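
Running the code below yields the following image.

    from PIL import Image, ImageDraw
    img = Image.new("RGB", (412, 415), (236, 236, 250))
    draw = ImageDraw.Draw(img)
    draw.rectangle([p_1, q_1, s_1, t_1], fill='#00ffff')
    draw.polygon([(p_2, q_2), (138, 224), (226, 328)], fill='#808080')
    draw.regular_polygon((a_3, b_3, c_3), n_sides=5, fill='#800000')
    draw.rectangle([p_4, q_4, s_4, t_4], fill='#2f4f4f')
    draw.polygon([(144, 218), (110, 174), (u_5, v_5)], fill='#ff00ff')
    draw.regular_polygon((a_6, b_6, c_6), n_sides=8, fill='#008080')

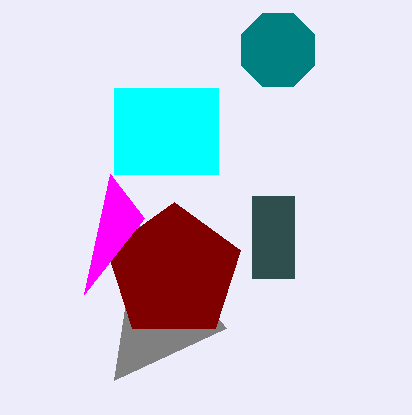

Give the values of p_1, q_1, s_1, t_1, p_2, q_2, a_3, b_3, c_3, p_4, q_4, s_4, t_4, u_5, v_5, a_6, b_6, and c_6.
p_1 = 114; q_1 = 88; s_1 = 218; t_1 = 174; p_2 = 114; q_2 = 380; a_3 = 174; b_3 = 272; c_3 = 70; p_4 = 252; q_4 = 196; s_4 = 294; t_4 = 278; u_5 = 84; v_5 = 294; a_6 = 278; b_6 = 50; c_6 = 40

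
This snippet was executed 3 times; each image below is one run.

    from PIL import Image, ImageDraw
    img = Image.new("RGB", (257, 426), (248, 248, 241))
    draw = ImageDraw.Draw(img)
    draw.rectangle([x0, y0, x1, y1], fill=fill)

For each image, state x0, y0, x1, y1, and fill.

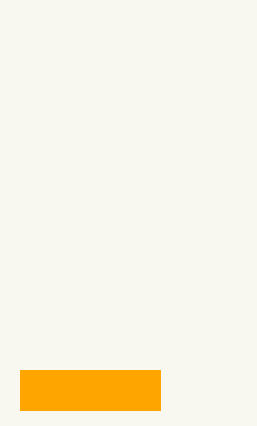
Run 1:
x0 = 20; y0 = 370; x1 = 160; y1 = 410; fill = 'orange'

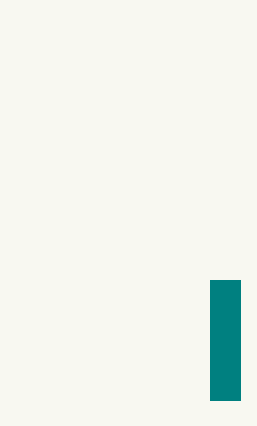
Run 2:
x0 = 210, y0 = 280, x1 = 240, y1 = 400, fill = 'teal'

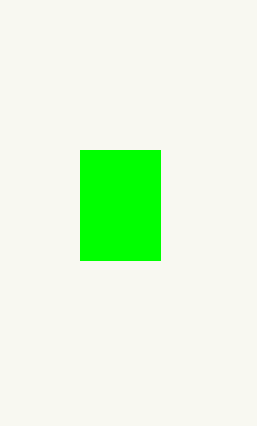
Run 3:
x0 = 80
y0 = 150
x1 = 160
y1 = 260
fill = 'lime'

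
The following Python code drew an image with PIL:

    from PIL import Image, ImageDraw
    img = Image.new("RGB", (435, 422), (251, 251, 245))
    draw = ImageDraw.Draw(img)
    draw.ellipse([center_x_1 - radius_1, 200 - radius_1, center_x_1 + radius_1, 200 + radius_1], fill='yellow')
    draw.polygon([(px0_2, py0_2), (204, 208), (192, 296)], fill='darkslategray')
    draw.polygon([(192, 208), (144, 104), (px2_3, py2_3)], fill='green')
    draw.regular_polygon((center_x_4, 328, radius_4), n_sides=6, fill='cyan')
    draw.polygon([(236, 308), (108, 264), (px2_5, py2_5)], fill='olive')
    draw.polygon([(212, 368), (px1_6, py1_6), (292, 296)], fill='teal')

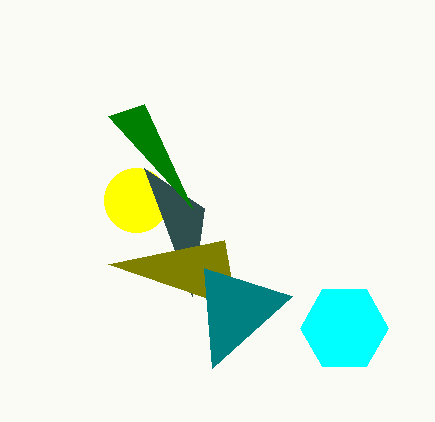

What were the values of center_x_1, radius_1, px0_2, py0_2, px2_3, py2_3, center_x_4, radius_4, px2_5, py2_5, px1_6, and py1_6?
center_x_1 = 136; radius_1 = 32; px0_2 = 144; py0_2 = 168; px2_3 = 108; py2_3 = 116; center_x_4 = 344; radius_4 = 44; px2_5 = 224; py2_5 = 240; px1_6 = 204; py1_6 = 268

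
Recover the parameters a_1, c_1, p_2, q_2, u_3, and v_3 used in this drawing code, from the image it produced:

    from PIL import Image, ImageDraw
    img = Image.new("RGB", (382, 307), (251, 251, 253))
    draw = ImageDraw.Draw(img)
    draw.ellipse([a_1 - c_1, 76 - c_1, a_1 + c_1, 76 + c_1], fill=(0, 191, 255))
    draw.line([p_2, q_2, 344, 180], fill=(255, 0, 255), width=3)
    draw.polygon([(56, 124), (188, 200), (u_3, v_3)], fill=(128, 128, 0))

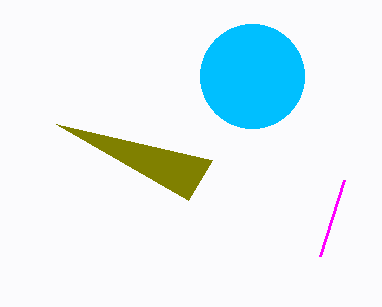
a_1 = 252
c_1 = 52
p_2 = 320
q_2 = 256
u_3 = 212
v_3 = 160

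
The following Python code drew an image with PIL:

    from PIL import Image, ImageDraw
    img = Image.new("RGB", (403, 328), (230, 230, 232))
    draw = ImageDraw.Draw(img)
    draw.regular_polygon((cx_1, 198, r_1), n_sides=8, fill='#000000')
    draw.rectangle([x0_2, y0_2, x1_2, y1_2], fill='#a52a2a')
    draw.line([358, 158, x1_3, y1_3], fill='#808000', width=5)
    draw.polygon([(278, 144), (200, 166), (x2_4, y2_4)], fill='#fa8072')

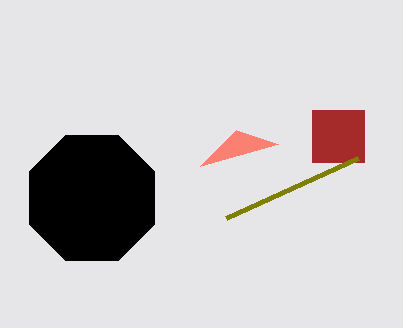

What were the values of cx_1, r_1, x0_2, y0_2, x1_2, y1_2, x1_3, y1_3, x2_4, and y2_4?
cx_1 = 92, r_1 = 68, x0_2 = 312, y0_2 = 110, x1_2 = 364, y1_2 = 162, x1_3 = 226, y1_3 = 218, x2_4 = 236, y2_4 = 130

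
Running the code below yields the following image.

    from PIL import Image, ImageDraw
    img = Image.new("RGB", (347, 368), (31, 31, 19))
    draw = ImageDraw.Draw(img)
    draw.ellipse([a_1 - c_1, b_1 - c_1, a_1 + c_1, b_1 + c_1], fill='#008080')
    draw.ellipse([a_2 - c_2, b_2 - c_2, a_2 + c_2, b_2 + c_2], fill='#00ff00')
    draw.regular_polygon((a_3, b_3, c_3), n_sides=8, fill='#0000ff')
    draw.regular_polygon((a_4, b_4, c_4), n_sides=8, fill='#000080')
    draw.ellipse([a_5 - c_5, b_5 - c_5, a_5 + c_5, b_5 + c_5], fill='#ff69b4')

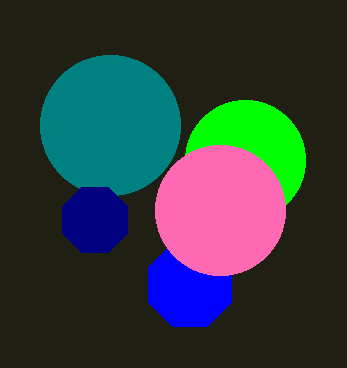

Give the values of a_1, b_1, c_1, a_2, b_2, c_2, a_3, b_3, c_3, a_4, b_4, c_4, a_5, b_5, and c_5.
a_1 = 110; b_1 = 125; c_1 = 70; a_2 = 245; b_2 = 160; c_2 = 60; a_3 = 190; b_3 = 285; c_3 = 45; a_4 = 95; b_4 = 220; c_4 = 35; a_5 = 220; b_5 = 210; c_5 = 65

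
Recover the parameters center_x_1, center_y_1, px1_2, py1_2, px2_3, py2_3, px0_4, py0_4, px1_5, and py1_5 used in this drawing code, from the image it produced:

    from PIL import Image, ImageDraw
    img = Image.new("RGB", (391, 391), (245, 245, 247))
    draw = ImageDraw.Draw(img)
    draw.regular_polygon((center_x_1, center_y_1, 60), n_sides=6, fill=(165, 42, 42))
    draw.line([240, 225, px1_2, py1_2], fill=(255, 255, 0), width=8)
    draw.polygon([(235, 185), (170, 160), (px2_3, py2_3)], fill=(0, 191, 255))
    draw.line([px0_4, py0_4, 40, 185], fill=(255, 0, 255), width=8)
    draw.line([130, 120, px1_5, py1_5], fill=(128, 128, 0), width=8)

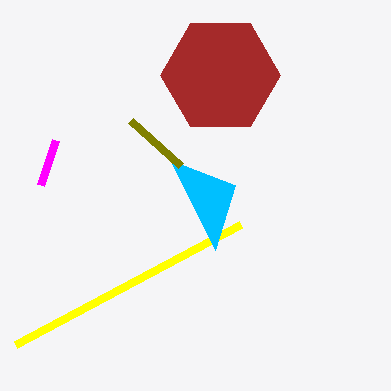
center_x_1 = 220, center_y_1 = 75, px1_2 = 15, py1_2 = 345, px2_3 = 215, py2_3 = 250, px0_4 = 55, py0_4 = 140, px1_5 = 180, py1_5 = 165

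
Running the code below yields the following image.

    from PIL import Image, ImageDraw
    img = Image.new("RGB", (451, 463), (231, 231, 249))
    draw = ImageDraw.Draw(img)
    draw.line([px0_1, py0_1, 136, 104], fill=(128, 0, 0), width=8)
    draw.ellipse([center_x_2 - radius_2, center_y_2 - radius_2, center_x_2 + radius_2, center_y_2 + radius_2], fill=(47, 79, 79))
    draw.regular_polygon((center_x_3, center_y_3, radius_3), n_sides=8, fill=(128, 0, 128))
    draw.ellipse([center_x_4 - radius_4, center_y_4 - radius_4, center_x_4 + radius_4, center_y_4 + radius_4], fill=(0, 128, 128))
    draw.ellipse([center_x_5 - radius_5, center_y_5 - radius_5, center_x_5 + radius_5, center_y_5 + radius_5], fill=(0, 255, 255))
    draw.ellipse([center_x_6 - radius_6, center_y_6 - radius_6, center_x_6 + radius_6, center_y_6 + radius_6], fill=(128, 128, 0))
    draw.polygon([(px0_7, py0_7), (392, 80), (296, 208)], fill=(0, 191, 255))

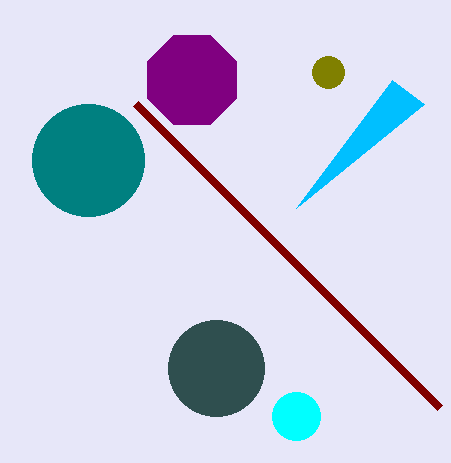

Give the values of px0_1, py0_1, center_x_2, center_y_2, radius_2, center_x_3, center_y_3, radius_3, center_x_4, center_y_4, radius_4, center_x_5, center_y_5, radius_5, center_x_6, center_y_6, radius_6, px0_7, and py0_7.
px0_1 = 440; py0_1 = 408; center_x_2 = 216; center_y_2 = 368; radius_2 = 48; center_x_3 = 192; center_y_3 = 80; radius_3 = 48; center_x_4 = 88; center_y_4 = 160; radius_4 = 56; center_x_5 = 296; center_y_5 = 416; radius_5 = 24; center_x_6 = 328; center_y_6 = 72; radius_6 = 16; px0_7 = 424; py0_7 = 104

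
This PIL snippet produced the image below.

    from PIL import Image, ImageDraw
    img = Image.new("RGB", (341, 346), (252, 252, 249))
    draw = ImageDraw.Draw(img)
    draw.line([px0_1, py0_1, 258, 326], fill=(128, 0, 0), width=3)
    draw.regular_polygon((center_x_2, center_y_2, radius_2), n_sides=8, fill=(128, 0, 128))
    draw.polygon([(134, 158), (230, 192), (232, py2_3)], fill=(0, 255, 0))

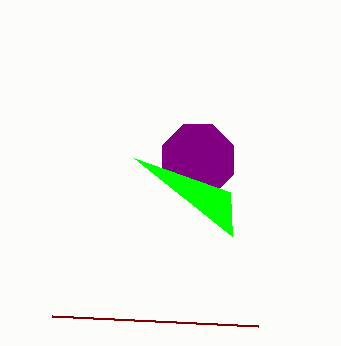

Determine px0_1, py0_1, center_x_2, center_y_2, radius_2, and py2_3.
px0_1 = 52; py0_1 = 316; center_x_2 = 198; center_y_2 = 160; radius_2 = 38; py2_3 = 236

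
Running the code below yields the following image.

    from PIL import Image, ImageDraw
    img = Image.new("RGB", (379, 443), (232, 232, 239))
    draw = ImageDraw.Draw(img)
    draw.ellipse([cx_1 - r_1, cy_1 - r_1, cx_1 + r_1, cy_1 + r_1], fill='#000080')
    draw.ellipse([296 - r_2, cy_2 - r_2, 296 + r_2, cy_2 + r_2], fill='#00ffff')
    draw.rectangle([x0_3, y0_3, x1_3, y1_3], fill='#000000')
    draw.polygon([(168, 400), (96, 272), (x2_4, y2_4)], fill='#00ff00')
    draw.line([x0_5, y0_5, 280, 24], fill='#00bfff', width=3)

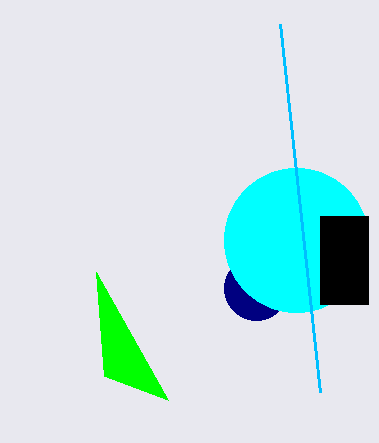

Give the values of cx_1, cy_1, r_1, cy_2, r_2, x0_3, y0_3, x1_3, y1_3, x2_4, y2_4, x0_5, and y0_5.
cx_1 = 256; cy_1 = 288; r_1 = 32; cy_2 = 240; r_2 = 72; x0_3 = 320; y0_3 = 216; x1_3 = 368; y1_3 = 304; x2_4 = 104; y2_4 = 376; x0_5 = 320; y0_5 = 392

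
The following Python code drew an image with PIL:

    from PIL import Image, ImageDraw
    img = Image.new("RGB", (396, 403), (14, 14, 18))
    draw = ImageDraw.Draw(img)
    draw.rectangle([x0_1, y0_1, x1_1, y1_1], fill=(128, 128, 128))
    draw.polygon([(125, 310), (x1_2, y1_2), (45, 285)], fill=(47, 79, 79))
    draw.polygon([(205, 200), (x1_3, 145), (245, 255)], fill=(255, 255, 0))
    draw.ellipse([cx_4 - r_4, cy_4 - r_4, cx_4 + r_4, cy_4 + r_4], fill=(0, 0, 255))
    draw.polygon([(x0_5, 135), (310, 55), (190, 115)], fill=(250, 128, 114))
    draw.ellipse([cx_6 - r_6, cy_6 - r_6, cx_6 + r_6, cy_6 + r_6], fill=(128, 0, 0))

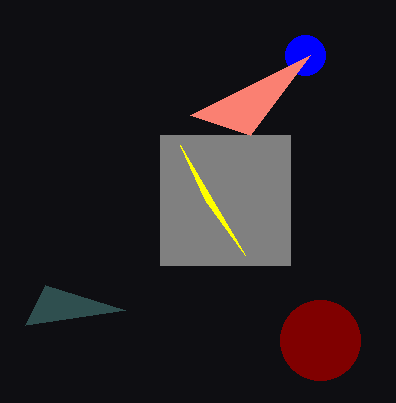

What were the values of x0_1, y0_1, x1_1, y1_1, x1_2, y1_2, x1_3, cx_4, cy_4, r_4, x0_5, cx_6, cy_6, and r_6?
x0_1 = 160; y0_1 = 135; x1_1 = 290; y1_1 = 265; x1_2 = 25; y1_2 = 325; x1_3 = 180; cx_4 = 305; cy_4 = 55; r_4 = 20; x0_5 = 250; cx_6 = 320; cy_6 = 340; r_6 = 40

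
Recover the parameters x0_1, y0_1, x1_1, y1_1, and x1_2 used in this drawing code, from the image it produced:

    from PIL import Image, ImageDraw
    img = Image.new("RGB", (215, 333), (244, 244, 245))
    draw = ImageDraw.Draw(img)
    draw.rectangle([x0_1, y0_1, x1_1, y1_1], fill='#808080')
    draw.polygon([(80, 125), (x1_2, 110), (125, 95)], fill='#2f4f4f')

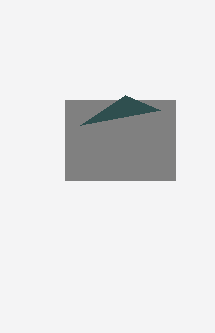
x0_1 = 65; y0_1 = 100; x1_1 = 175; y1_1 = 180; x1_2 = 160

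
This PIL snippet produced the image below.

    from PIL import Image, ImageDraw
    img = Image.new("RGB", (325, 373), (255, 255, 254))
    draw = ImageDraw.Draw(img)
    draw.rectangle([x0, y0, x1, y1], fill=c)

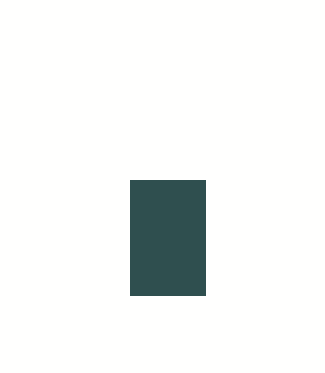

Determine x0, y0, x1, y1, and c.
x0 = 130
y0 = 180
x1 = 205
y1 = 295
c = 'darkslategray'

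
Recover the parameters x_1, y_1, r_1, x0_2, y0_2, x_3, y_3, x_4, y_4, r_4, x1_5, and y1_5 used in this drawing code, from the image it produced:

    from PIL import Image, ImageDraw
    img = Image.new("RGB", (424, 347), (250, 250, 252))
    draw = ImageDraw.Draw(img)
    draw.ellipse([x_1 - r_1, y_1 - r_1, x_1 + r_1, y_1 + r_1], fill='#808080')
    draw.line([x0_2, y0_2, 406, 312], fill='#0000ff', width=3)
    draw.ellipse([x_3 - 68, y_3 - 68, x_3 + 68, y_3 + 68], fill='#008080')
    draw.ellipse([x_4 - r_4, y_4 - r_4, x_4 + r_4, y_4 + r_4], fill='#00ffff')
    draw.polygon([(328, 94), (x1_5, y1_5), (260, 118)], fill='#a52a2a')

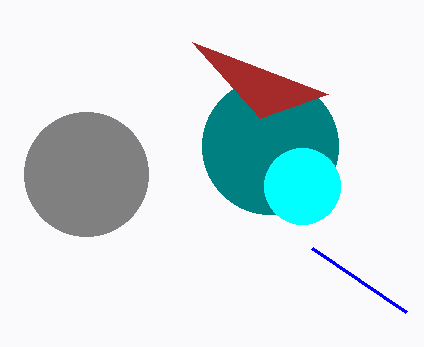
x_1 = 86, y_1 = 174, r_1 = 62, x0_2 = 312, y0_2 = 248, x_3 = 270, y_3 = 146, x_4 = 302, y_4 = 186, r_4 = 38, x1_5 = 192, y1_5 = 42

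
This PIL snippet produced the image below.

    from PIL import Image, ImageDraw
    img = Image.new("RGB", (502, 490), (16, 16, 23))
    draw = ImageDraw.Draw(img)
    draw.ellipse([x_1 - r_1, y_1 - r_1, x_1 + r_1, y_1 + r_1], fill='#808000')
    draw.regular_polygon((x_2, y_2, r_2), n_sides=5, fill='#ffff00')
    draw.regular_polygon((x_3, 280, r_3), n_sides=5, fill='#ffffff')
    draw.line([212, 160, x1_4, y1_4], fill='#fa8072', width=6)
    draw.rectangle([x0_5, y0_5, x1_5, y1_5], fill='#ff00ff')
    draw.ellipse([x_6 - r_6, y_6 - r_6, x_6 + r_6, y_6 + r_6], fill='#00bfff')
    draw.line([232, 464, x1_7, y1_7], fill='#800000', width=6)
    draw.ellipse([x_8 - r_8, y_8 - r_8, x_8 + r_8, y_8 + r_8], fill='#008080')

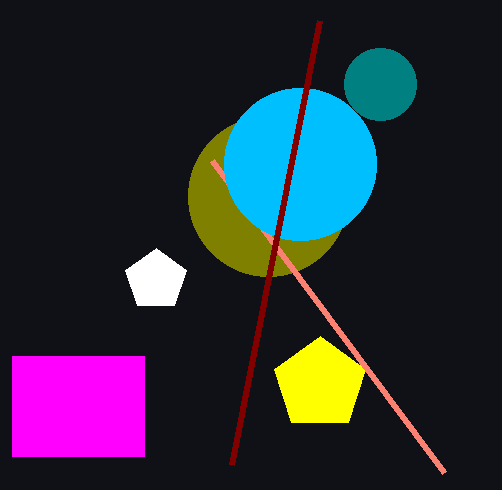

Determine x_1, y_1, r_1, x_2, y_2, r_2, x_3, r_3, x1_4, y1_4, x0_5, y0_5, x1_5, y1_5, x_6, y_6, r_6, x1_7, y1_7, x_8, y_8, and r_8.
x_1 = 268
y_1 = 196
r_1 = 80
x_2 = 320
y_2 = 384
r_2 = 48
x_3 = 156
r_3 = 32
x1_4 = 444
y1_4 = 472
x0_5 = 12
y0_5 = 356
x1_5 = 144
y1_5 = 456
x_6 = 300
y_6 = 164
r_6 = 76
x1_7 = 320
y1_7 = 20
x_8 = 380
y_8 = 84
r_8 = 36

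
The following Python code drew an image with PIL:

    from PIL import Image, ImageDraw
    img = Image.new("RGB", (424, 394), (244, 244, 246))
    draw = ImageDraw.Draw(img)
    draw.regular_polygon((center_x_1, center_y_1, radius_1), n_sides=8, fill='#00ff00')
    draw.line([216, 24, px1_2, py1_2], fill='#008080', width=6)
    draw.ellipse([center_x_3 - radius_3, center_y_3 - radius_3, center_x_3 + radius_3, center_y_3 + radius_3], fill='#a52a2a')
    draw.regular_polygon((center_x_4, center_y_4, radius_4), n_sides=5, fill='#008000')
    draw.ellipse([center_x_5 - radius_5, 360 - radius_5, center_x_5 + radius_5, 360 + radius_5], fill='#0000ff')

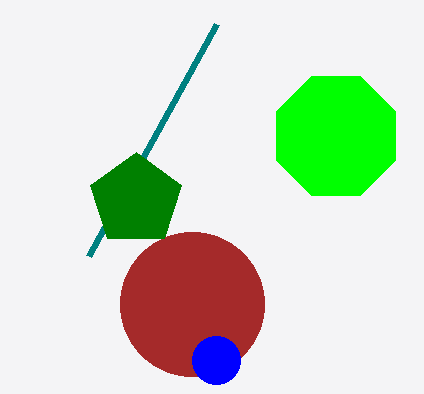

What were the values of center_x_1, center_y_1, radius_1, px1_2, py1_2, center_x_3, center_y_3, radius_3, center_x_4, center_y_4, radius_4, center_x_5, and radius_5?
center_x_1 = 336; center_y_1 = 136; radius_1 = 64; px1_2 = 88; py1_2 = 256; center_x_3 = 192; center_y_3 = 304; radius_3 = 72; center_x_4 = 136; center_y_4 = 200; radius_4 = 48; center_x_5 = 216; radius_5 = 24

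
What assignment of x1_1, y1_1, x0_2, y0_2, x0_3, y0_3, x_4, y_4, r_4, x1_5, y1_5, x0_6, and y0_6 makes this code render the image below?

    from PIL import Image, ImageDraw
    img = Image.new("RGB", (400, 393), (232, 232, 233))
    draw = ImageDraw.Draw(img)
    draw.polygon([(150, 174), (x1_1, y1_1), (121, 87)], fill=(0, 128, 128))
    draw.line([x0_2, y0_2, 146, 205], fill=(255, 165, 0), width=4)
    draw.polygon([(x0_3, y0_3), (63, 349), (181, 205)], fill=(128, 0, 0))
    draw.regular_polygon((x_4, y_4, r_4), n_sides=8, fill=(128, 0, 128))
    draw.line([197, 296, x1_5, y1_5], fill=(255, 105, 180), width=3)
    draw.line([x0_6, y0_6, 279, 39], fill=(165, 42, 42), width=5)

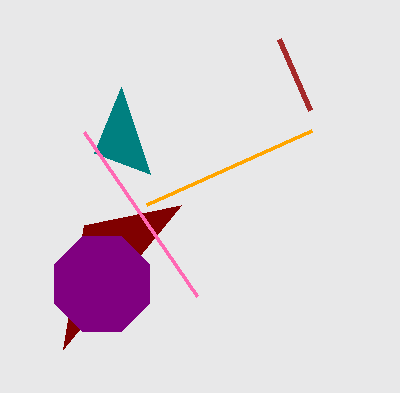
x1_1 = 94
y1_1 = 153
x0_2 = 311
y0_2 = 131
x0_3 = 84
y0_3 = 225
x_4 = 102
y_4 = 284
r_4 = 51
x1_5 = 84
y1_5 = 132
x0_6 = 310
y0_6 = 110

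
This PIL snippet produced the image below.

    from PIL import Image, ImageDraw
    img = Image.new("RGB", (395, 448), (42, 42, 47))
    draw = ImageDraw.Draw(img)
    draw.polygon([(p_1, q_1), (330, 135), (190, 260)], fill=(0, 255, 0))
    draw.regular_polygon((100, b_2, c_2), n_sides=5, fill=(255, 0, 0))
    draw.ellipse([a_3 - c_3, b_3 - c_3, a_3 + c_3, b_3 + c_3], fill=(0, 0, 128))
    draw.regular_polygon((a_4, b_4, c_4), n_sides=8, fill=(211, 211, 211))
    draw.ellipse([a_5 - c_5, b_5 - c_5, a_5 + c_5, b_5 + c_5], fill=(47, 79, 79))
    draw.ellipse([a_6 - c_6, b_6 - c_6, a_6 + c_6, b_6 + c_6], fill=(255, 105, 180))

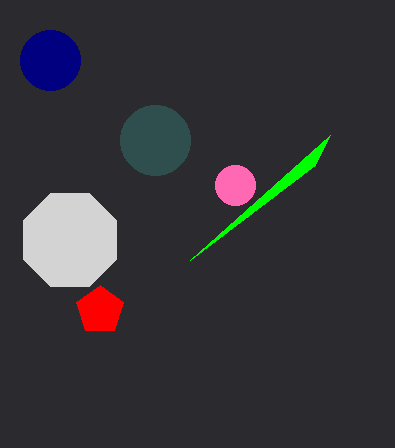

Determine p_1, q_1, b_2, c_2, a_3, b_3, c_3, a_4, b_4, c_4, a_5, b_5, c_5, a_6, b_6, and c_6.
p_1 = 315
q_1 = 165
b_2 = 310
c_2 = 25
a_3 = 50
b_3 = 60
c_3 = 30
a_4 = 70
b_4 = 240
c_4 = 50
a_5 = 155
b_5 = 140
c_5 = 35
a_6 = 235
b_6 = 185
c_6 = 20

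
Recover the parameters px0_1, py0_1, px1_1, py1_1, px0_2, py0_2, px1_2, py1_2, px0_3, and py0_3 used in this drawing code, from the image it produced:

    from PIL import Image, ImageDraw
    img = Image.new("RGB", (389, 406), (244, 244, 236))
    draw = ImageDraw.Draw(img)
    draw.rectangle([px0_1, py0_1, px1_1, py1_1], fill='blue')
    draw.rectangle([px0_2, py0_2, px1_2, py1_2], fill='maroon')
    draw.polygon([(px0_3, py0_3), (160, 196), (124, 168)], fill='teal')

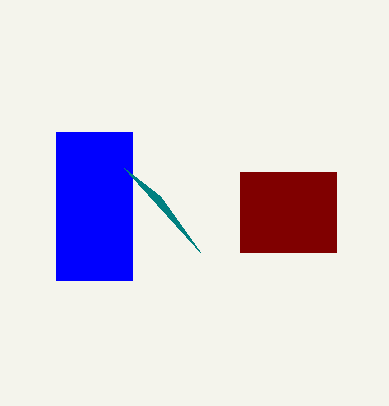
px0_1 = 56, py0_1 = 132, px1_1 = 132, py1_1 = 280, px0_2 = 240, py0_2 = 172, px1_2 = 336, py1_2 = 252, px0_3 = 200, py0_3 = 252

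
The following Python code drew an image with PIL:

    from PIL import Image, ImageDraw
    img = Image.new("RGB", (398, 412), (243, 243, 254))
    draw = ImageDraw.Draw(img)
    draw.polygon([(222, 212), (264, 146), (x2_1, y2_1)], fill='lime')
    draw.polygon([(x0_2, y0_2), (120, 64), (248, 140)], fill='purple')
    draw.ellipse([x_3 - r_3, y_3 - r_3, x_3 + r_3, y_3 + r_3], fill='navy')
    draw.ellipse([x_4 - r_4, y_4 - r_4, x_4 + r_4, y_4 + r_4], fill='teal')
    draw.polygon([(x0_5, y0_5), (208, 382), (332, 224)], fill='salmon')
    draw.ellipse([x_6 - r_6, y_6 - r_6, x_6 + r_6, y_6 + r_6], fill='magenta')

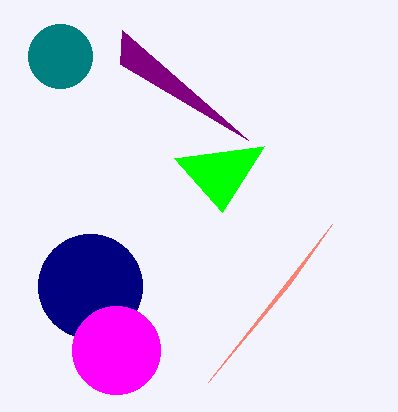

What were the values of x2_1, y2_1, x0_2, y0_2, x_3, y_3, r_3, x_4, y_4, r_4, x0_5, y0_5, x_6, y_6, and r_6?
x2_1 = 174, y2_1 = 158, x0_2 = 122, y0_2 = 30, x_3 = 90, y_3 = 286, r_3 = 52, x_4 = 60, y_4 = 56, r_4 = 32, x0_5 = 290, y0_5 = 284, x_6 = 116, y_6 = 350, r_6 = 44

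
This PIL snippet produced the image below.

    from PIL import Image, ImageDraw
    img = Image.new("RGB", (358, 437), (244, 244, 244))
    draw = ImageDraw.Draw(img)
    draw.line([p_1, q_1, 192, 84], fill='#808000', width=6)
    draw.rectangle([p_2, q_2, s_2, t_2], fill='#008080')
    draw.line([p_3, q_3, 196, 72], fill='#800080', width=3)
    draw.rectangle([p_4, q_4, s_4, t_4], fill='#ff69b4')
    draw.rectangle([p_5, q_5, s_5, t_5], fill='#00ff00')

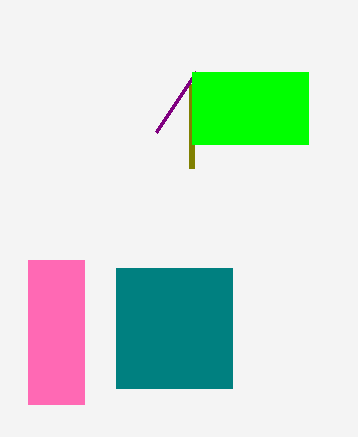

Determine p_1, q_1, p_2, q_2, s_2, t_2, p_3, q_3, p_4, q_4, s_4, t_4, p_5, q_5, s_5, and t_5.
p_1 = 192; q_1 = 168; p_2 = 116; q_2 = 268; s_2 = 232; t_2 = 388; p_3 = 156; q_3 = 132; p_4 = 28; q_4 = 260; s_4 = 84; t_4 = 404; p_5 = 192; q_5 = 72; s_5 = 308; t_5 = 144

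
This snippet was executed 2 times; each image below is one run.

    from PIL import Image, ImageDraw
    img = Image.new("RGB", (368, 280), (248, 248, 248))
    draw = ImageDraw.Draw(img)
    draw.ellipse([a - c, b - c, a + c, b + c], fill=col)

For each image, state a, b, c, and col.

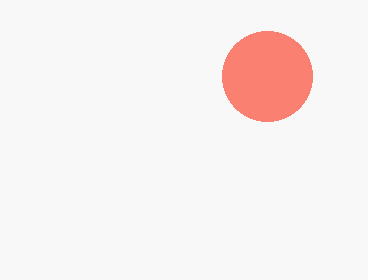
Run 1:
a = 267
b = 76
c = 45
col = 'salmon'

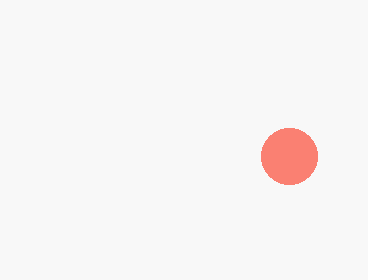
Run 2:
a = 289; b = 156; c = 28; col = 'salmon'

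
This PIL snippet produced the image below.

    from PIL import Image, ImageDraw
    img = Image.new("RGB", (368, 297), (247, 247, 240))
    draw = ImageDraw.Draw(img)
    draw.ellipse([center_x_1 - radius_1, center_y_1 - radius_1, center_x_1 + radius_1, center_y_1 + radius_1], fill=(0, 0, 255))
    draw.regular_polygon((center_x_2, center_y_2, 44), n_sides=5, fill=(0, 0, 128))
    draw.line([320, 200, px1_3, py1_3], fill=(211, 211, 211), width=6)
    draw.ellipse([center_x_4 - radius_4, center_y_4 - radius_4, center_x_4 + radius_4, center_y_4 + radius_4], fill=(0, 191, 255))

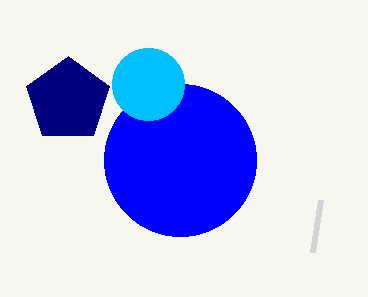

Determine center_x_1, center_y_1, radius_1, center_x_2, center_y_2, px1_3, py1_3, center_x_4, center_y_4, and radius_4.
center_x_1 = 180; center_y_1 = 160; radius_1 = 76; center_x_2 = 68; center_y_2 = 100; px1_3 = 312; py1_3 = 252; center_x_4 = 148; center_y_4 = 84; radius_4 = 36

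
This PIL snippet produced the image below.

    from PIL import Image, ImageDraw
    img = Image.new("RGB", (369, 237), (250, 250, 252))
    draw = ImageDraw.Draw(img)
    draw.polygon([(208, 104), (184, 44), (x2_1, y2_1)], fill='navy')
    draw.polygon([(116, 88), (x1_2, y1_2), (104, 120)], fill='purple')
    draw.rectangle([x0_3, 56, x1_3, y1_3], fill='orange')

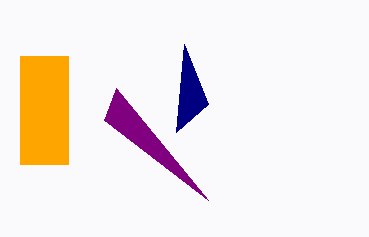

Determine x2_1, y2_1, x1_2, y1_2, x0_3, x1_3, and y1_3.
x2_1 = 176; y2_1 = 132; x1_2 = 208; y1_2 = 200; x0_3 = 20; x1_3 = 68; y1_3 = 164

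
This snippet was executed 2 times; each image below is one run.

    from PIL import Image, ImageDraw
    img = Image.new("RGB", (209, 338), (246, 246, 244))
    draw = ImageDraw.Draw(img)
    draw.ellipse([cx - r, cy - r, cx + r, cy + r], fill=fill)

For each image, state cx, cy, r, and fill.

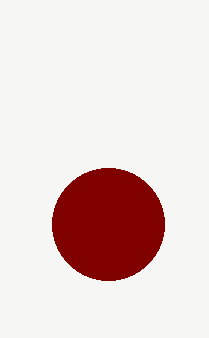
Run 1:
cx = 108; cy = 224; r = 56; fill = 'maroon'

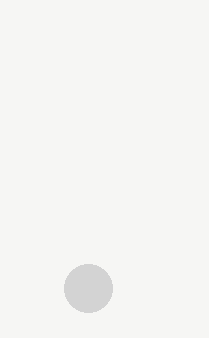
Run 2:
cx = 88
cy = 288
r = 24
fill = 'lightgray'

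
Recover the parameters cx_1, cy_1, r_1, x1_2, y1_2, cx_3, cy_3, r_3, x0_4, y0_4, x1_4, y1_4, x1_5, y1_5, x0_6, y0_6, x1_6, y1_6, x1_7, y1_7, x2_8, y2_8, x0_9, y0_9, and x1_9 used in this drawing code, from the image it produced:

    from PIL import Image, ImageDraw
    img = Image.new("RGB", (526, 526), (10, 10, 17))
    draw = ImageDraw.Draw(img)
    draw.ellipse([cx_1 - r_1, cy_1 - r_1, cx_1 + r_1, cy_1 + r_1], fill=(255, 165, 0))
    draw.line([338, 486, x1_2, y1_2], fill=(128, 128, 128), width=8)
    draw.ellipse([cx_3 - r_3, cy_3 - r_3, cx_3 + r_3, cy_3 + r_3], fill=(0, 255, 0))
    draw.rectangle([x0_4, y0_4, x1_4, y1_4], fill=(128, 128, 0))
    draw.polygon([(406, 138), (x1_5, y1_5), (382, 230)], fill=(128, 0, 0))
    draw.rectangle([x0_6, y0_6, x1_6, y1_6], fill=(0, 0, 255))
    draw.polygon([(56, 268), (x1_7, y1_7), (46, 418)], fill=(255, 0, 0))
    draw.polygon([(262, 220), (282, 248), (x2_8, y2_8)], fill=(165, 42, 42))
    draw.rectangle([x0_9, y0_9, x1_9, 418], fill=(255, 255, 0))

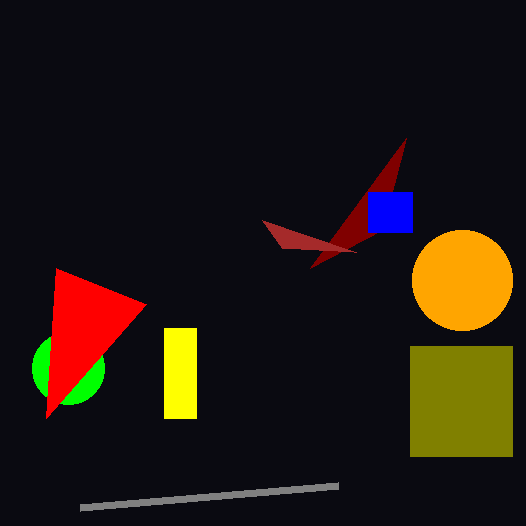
cx_1 = 462; cy_1 = 280; r_1 = 50; x1_2 = 80; y1_2 = 508; cx_3 = 68; cy_3 = 368; r_3 = 36; x0_4 = 410; y0_4 = 346; x1_4 = 512; y1_4 = 456; x1_5 = 310; y1_5 = 268; x0_6 = 368; y0_6 = 192; x1_6 = 412; y1_6 = 232; x1_7 = 146; y1_7 = 304; x2_8 = 356; y2_8 = 252; x0_9 = 164; y0_9 = 328; x1_9 = 196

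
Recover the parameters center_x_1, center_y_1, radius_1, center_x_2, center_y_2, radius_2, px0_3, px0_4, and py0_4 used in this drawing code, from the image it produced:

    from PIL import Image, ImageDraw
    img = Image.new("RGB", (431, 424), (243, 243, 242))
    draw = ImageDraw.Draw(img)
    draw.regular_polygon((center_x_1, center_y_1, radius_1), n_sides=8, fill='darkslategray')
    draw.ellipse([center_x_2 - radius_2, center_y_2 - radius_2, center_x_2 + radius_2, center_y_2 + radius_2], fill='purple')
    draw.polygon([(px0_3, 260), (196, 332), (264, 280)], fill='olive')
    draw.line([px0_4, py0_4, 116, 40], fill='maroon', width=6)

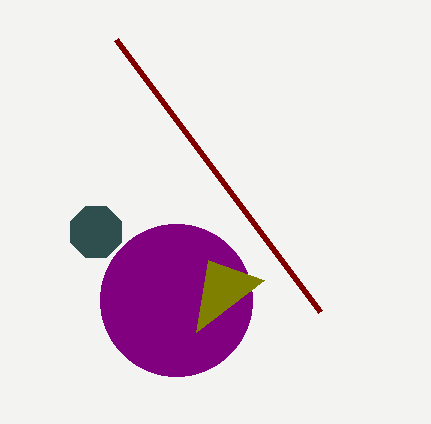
center_x_1 = 96
center_y_1 = 232
radius_1 = 28
center_x_2 = 176
center_y_2 = 300
radius_2 = 76
px0_3 = 208
px0_4 = 320
py0_4 = 312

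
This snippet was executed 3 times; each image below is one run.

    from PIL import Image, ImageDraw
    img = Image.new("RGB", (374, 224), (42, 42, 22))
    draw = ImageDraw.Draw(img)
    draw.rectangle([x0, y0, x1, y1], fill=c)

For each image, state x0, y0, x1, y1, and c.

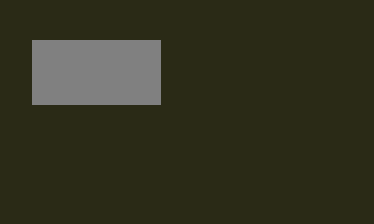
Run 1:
x0 = 32, y0 = 40, x1 = 160, y1 = 104, c = 'gray'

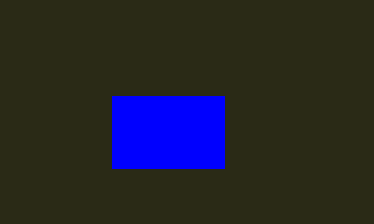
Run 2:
x0 = 112; y0 = 96; x1 = 224; y1 = 168; c = 'blue'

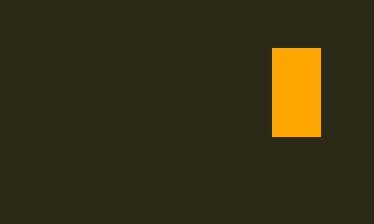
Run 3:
x0 = 272
y0 = 48
x1 = 320
y1 = 136
c = 'orange'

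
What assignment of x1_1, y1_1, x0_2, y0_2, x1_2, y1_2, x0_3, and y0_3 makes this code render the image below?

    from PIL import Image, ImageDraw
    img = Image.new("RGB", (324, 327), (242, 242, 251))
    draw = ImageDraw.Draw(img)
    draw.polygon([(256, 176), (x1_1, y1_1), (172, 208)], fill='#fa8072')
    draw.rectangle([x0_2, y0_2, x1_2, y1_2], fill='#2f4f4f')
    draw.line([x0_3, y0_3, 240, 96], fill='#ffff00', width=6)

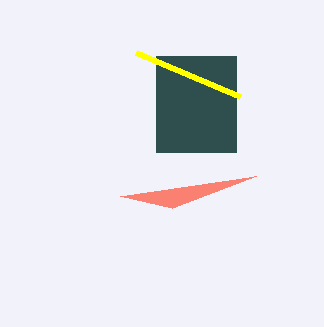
x1_1 = 120; y1_1 = 196; x0_2 = 156; y0_2 = 56; x1_2 = 236; y1_2 = 152; x0_3 = 136; y0_3 = 52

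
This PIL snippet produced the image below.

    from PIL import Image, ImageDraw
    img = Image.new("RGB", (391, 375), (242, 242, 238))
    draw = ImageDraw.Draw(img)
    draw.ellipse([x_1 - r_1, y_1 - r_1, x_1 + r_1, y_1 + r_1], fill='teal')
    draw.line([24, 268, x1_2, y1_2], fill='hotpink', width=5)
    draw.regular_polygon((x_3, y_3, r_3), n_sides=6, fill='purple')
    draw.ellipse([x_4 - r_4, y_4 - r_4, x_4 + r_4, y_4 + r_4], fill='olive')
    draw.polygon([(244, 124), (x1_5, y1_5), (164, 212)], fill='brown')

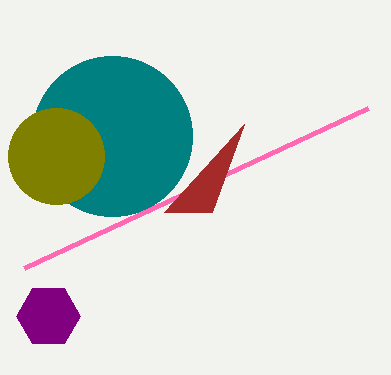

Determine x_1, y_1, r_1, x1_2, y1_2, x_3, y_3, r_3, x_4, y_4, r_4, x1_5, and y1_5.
x_1 = 112; y_1 = 136; r_1 = 80; x1_2 = 368; y1_2 = 108; x_3 = 48; y_3 = 316; r_3 = 32; x_4 = 56; y_4 = 156; r_4 = 48; x1_5 = 212; y1_5 = 212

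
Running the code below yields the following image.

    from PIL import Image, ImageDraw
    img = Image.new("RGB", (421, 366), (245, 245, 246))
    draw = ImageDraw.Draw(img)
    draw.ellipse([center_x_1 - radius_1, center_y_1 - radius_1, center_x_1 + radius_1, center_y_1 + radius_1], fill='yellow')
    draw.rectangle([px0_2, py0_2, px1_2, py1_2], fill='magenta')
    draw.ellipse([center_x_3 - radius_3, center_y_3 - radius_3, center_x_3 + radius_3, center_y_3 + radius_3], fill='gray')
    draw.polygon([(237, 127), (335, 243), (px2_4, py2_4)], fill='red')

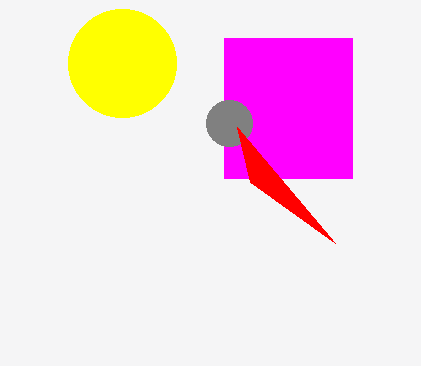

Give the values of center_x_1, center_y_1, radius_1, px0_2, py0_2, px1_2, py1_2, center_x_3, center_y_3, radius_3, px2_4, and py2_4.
center_x_1 = 122; center_y_1 = 63; radius_1 = 54; px0_2 = 224; py0_2 = 38; px1_2 = 352; py1_2 = 178; center_x_3 = 229; center_y_3 = 123; radius_3 = 23; px2_4 = 250; py2_4 = 182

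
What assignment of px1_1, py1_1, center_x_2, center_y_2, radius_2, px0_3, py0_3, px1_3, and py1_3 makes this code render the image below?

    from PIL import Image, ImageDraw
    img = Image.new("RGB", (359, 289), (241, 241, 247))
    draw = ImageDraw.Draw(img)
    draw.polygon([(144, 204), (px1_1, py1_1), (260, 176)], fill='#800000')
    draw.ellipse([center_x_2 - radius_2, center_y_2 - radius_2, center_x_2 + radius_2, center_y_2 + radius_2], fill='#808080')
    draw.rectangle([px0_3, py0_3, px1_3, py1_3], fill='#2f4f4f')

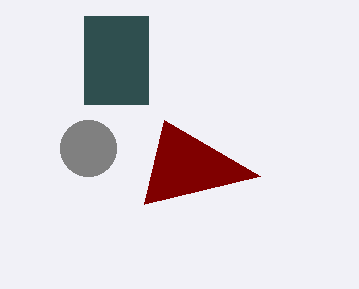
px1_1 = 164, py1_1 = 120, center_x_2 = 88, center_y_2 = 148, radius_2 = 28, px0_3 = 84, py0_3 = 16, px1_3 = 148, py1_3 = 104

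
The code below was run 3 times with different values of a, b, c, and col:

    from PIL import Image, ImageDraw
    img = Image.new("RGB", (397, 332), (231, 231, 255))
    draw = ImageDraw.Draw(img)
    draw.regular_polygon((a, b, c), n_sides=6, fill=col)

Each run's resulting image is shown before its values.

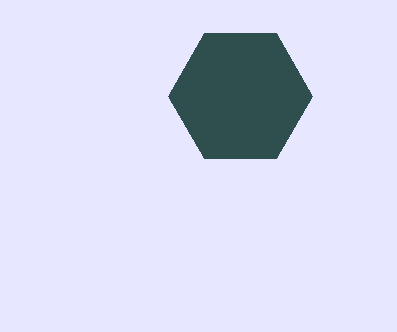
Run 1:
a = 240; b = 96; c = 72; col = 'darkslategray'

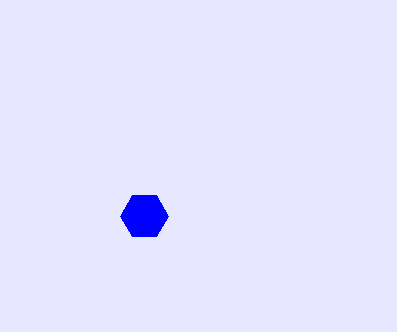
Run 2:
a = 144, b = 216, c = 24, col = 'blue'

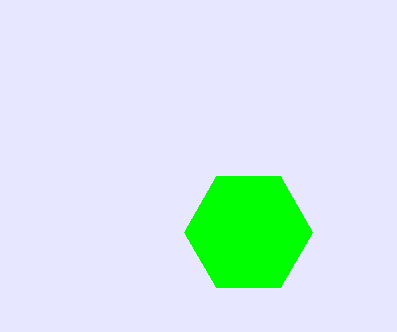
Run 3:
a = 248, b = 232, c = 64, col = 'lime'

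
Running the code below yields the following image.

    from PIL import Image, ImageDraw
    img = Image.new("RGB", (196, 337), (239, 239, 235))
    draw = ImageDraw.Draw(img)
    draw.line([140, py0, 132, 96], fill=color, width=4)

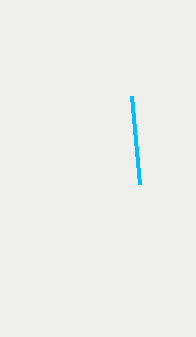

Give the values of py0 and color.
py0 = 184; color = 'deepskyblue'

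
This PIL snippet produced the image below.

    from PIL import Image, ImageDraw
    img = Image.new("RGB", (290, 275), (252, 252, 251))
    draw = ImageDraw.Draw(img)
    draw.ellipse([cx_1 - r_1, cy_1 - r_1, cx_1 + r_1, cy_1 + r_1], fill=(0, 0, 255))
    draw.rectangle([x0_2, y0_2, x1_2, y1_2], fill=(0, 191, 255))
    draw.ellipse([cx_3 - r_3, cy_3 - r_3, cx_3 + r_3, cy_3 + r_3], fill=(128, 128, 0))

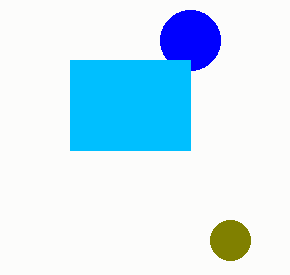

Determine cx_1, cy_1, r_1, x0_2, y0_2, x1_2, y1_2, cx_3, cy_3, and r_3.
cx_1 = 190, cy_1 = 40, r_1 = 30, x0_2 = 70, y0_2 = 60, x1_2 = 190, y1_2 = 150, cx_3 = 230, cy_3 = 240, r_3 = 20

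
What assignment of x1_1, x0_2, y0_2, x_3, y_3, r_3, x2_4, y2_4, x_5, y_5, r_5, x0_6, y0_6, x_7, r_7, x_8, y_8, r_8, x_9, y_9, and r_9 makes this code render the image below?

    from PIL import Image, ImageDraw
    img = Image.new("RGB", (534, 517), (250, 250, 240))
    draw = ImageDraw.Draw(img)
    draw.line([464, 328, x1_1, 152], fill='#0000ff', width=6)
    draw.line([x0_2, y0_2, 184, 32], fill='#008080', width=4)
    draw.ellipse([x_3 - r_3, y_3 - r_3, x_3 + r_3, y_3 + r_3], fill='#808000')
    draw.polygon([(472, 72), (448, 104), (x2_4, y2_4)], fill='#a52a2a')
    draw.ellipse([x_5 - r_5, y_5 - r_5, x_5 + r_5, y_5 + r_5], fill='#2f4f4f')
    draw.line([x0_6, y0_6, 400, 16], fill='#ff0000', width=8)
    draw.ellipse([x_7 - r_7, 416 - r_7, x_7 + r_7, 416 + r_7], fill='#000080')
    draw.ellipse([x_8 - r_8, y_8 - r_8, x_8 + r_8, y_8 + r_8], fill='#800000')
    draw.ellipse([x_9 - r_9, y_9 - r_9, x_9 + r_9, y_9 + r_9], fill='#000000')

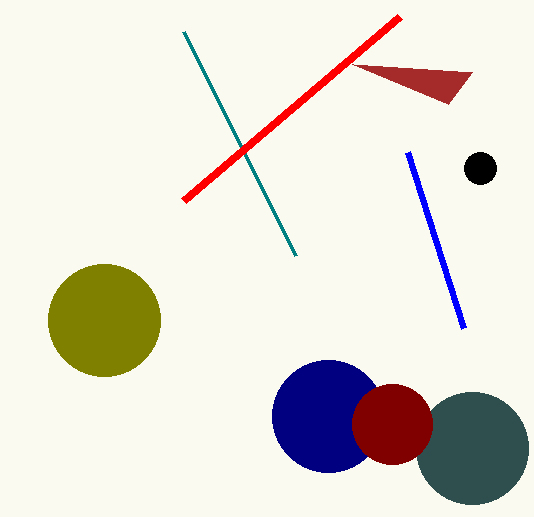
x1_1 = 408
x0_2 = 296
y0_2 = 256
x_3 = 104
y_3 = 320
r_3 = 56
x2_4 = 352
y2_4 = 64
x_5 = 472
y_5 = 448
r_5 = 56
x0_6 = 184
y0_6 = 200
x_7 = 328
r_7 = 56
x_8 = 392
y_8 = 424
r_8 = 40
x_9 = 480
y_9 = 168
r_9 = 16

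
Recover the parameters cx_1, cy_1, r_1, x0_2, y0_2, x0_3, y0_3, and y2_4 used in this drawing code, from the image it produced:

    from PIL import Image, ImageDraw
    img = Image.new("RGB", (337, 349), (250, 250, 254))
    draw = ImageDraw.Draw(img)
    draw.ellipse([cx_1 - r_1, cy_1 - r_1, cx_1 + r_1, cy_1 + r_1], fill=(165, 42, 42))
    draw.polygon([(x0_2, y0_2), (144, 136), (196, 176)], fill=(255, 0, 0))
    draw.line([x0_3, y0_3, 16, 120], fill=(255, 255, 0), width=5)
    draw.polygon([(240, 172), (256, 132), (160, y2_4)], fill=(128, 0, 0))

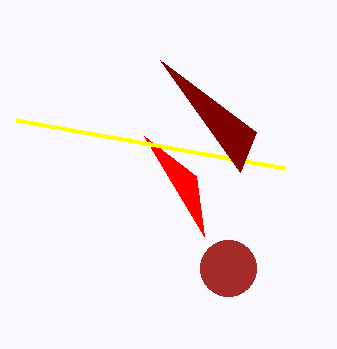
cx_1 = 228
cy_1 = 268
r_1 = 28
x0_2 = 204
y0_2 = 236
x0_3 = 284
y0_3 = 168
y2_4 = 60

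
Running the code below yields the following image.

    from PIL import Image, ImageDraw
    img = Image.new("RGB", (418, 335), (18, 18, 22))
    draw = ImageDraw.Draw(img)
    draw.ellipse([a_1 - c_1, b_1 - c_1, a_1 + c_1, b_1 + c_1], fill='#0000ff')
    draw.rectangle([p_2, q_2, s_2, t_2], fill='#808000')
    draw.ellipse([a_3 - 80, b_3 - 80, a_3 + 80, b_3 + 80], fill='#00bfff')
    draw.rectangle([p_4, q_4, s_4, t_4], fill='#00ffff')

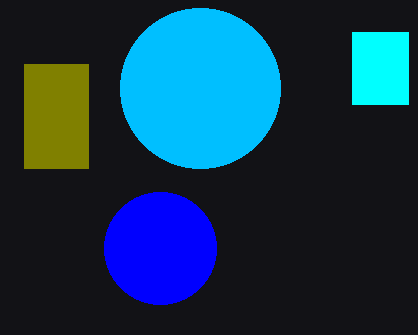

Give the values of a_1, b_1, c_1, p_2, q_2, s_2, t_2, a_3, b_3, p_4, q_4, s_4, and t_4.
a_1 = 160
b_1 = 248
c_1 = 56
p_2 = 24
q_2 = 64
s_2 = 88
t_2 = 168
a_3 = 200
b_3 = 88
p_4 = 352
q_4 = 32
s_4 = 408
t_4 = 104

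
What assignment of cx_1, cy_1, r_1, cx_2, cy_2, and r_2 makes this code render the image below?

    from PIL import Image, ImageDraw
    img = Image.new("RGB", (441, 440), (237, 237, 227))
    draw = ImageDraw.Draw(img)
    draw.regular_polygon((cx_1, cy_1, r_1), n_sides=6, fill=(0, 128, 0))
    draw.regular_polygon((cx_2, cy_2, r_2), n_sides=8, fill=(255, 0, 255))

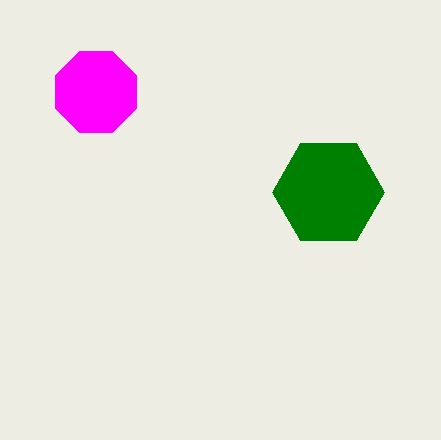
cx_1 = 328, cy_1 = 192, r_1 = 56, cx_2 = 96, cy_2 = 92, r_2 = 44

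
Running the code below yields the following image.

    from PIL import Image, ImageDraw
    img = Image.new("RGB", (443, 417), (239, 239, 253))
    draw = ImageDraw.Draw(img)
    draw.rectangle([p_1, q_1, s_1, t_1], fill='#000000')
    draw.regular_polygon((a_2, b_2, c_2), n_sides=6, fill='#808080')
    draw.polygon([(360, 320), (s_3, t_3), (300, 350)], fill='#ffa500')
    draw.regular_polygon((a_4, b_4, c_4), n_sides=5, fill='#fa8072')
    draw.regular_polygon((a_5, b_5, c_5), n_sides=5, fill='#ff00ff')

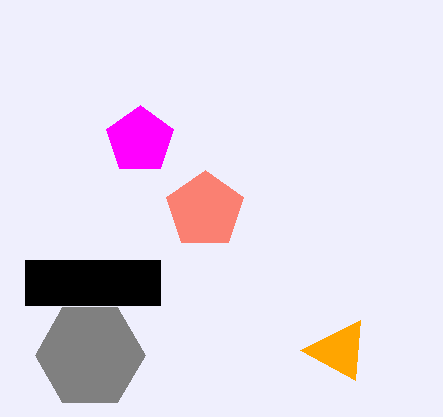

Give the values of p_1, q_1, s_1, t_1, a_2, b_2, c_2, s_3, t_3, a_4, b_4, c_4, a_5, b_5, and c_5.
p_1 = 25, q_1 = 260, s_1 = 160, t_1 = 305, a_2 = 90, b_2 = 355, c_2 = 55, s_3 = 355, t_3 = 380, a_4 = 205, b_4 = 210, c_4 = 40, a_5 = 140, b_5 = 140, c_5 = 35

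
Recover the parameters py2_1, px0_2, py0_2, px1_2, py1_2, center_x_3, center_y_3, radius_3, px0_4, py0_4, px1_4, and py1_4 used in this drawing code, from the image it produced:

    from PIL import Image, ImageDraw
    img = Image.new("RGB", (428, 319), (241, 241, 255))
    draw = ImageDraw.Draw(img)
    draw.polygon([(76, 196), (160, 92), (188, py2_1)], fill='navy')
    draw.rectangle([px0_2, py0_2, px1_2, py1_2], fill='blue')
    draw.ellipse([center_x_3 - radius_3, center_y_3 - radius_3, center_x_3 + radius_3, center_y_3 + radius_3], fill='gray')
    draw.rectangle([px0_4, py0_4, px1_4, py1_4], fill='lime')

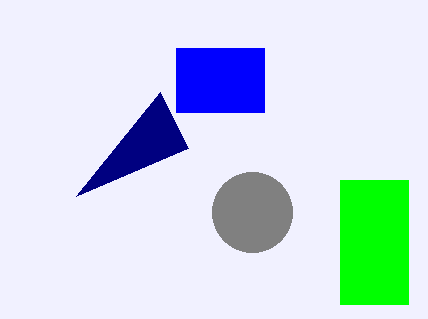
py2_1 = 148
px0_2 = 176
py0_2 = 48
px1_2 = 264
py1_2 = 112
center_x_3 = 252
center_y_3 = 212
radius_3 = 40
px0_4 = 340
py0_4 = 180
px1_4 = 408
py1_4 = 304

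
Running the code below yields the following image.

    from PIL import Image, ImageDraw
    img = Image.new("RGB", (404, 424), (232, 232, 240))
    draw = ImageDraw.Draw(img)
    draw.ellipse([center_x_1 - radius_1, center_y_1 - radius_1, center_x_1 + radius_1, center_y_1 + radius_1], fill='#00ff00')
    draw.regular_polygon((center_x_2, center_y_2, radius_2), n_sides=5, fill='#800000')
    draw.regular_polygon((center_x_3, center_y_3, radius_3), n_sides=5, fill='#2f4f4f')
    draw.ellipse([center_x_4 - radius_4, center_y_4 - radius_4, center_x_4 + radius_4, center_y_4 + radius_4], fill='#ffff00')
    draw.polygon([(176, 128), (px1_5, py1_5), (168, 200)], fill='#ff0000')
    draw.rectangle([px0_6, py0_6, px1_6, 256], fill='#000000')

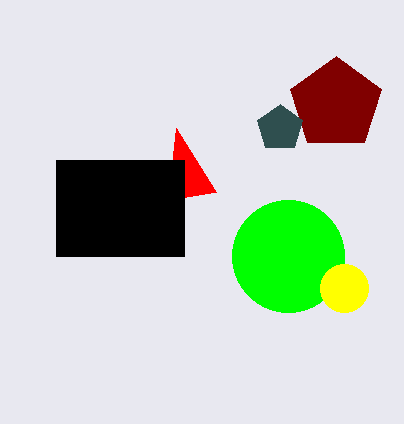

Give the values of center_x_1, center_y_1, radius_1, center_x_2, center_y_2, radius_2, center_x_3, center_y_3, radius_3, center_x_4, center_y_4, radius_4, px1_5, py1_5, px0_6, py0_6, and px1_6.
center_x_1 = 288, center_y_1 = 256, radius_1 = 56, center_x_2 = 336, center_y_2 = 104, radius_2 = 48, center_x_3 = 280, center_y_3 = 128, radius_3 = 24, center_x_4 = 344, center_y_4 = 288, radius_4 = 24, px1_5 = 216, py1_5 = 192, px0_6 = 56, py0_6 = 160, px1_6 = 184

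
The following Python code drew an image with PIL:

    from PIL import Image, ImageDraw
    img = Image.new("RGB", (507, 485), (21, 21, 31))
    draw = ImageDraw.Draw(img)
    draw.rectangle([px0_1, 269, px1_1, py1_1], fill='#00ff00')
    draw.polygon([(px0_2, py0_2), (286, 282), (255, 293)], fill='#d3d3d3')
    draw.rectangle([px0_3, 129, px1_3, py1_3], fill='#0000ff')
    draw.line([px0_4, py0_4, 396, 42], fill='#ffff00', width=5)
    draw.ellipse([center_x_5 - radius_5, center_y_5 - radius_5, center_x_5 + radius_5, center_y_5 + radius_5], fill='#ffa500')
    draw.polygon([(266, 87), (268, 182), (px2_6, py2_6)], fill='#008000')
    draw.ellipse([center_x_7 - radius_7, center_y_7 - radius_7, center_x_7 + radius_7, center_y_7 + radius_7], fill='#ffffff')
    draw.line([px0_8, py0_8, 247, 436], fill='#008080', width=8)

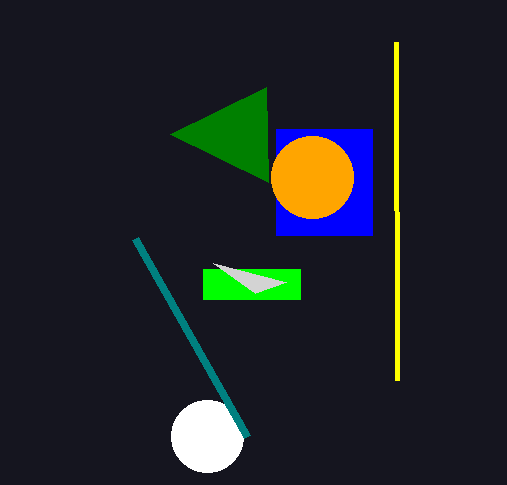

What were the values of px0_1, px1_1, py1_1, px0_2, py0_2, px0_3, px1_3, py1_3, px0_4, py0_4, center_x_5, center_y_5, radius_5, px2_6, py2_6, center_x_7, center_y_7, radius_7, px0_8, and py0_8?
px0_1 = 203
px1_1 = 300
py1_1 = 299
px0_2 = 213
py0_2 = 263
px0_3 = 276
px1_3 = 372
py1_3 = 235
px0_4 = 397
py0_4 = 380
center_x_5 = 312
center_y_5 = 177
radius_5 = 41
px2_6 = 170
py2_6 = 134
center_x_7 = 207
center_y_7 = 436
radius_7 = 36
px0_8 = 135
py0_8 = 238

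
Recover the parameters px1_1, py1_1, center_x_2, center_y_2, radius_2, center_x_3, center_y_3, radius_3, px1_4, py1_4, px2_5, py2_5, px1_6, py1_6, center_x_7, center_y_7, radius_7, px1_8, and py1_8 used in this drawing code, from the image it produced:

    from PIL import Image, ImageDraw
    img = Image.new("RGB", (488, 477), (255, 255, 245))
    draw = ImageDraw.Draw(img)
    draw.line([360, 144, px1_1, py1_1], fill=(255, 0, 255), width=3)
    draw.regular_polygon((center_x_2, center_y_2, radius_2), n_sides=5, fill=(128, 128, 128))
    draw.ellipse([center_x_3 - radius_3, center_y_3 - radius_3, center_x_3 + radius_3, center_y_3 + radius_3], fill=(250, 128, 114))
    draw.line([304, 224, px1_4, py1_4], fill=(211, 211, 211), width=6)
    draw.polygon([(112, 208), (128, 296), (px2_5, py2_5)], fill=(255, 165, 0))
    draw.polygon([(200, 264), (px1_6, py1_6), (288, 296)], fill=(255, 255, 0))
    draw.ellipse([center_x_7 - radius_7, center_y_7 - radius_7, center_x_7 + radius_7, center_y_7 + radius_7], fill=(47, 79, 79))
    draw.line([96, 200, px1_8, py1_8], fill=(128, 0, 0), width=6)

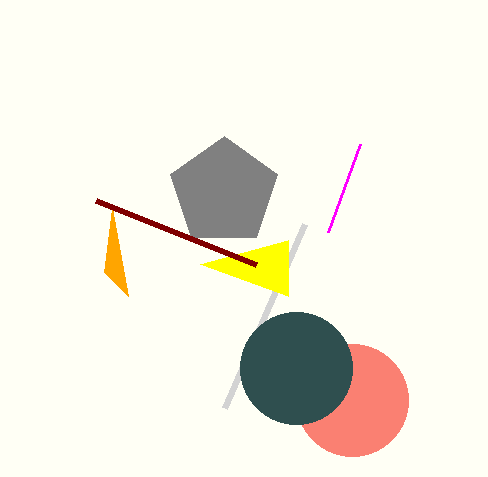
px1_1 = 328, py1_1 = 232, center_x_2 = 224, center_y_2 = 192, radius_2 = 56, center_x_3 = 352, center_y_3 = 400, radius_3 = 56, px1_4 = 224, py1_4 = 408, px2_5 = 104, py2_5 = 272, px1_6 = 288, py1_6 = 240, center_x_7 = 296, center_y_7 = 368, radius_7 = 56, px1_8 = 256, py1_8 = 264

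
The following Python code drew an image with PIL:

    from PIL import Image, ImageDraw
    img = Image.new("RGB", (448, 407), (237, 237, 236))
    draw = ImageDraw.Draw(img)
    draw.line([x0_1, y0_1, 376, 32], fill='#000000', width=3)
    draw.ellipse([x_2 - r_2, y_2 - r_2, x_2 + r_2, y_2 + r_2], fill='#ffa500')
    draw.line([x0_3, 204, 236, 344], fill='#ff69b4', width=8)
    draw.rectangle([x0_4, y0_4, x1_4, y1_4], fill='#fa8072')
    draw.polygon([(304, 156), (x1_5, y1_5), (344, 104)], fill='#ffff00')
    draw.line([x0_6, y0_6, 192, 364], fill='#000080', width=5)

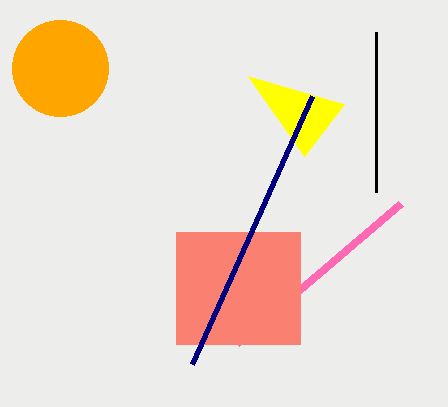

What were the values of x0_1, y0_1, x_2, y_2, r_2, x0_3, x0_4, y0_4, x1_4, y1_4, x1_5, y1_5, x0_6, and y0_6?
x0_1 = 376, y0_1 = 192, x_2 = 60, y_2 = 68, r_2 = 48, x0_3 = 400, x0_4 = 176, y0_4 = 232, x1_4 = 300, y1_4 = 344, x1_5 = 248, y1_5 = 76, x0_6 = 312, y0_6 = 96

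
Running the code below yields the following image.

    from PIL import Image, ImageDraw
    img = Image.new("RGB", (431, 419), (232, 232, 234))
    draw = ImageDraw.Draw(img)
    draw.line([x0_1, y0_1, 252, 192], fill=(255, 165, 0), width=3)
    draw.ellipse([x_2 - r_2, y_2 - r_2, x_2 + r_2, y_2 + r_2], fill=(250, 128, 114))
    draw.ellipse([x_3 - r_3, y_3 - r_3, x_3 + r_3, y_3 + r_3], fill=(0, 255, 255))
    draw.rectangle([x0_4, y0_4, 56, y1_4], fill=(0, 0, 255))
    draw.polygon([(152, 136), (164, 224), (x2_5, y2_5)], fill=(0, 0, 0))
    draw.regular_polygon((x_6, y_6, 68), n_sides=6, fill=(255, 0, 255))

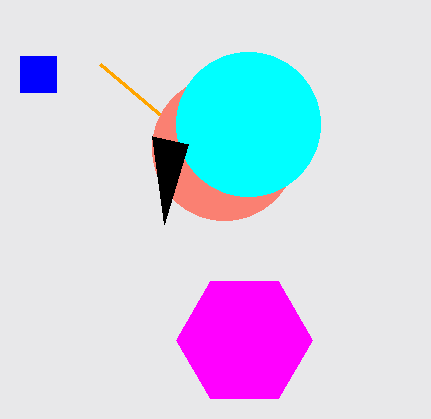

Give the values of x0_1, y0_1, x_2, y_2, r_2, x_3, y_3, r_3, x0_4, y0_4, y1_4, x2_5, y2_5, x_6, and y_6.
x0_1 = 100; y0_1 = 64; x_2 = 224; y_2 = 148; r_2 = 72; x_3 = 248; y_3 = 124; r_3 = 72; x0_4 = 20; y0_4 = 56; y1_4 = 92; x2_5 = 188; y2_5 = 144; x_6 = 244; y_6 = 340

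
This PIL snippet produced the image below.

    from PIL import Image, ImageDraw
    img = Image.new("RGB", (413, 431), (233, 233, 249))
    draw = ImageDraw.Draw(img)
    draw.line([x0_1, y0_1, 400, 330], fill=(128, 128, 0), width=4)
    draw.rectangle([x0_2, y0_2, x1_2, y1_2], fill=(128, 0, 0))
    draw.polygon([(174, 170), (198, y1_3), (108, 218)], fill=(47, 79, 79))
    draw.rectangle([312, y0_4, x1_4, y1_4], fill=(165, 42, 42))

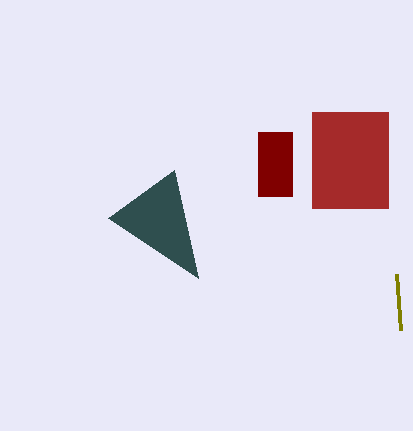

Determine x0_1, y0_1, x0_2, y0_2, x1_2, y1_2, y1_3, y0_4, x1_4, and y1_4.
x0_1 = 396, y0_1 = 274, x0_2 = 258, y0_2 = 132, x1_2 = 292, y1_2 = 196, y1_3 = 278, y0_4 = 112, x1_4 = 388, y1_4 = 208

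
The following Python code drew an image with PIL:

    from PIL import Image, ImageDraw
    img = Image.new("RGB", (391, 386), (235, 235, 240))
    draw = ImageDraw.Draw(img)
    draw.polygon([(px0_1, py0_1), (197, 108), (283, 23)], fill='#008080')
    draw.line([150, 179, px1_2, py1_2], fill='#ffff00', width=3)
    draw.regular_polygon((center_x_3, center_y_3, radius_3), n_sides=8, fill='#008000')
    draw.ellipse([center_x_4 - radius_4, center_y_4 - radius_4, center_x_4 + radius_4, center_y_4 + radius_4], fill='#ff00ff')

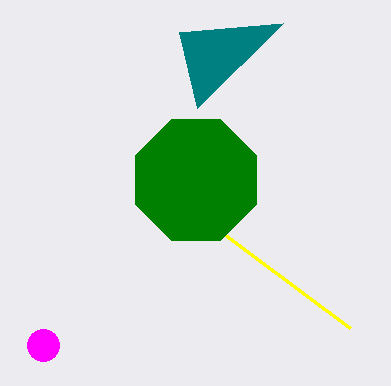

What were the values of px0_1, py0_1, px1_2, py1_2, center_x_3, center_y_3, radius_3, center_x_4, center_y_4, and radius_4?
px0_1 = 179; py0_1 = 32; px1_2 = 350; py1_2 = 328; center_x_3 = 196; center_y_3 = 180; radius_3 = 65; center_x_4 = 43; center_y_4 = 345; radius_4 = 16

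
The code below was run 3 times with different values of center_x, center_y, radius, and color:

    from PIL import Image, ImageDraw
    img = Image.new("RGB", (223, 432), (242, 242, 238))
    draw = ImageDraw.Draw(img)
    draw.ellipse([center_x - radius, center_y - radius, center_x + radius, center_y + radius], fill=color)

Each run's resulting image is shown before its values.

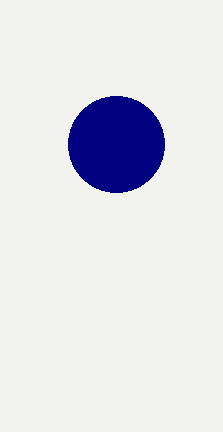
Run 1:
center_x = 116, center_y = 144, radius = 48, color = 'navy'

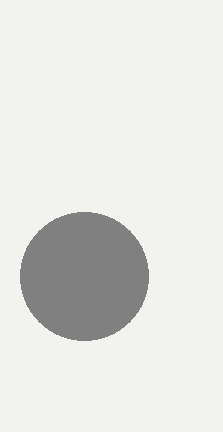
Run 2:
center_x = 84, center_y = 276, radius = 64, color = 'gray'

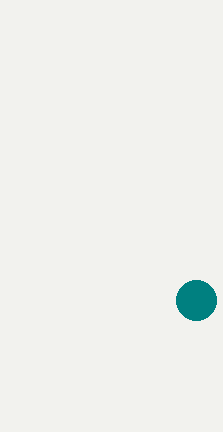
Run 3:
center_x = 196
center_y = 300
radius = 20
color = 'teal'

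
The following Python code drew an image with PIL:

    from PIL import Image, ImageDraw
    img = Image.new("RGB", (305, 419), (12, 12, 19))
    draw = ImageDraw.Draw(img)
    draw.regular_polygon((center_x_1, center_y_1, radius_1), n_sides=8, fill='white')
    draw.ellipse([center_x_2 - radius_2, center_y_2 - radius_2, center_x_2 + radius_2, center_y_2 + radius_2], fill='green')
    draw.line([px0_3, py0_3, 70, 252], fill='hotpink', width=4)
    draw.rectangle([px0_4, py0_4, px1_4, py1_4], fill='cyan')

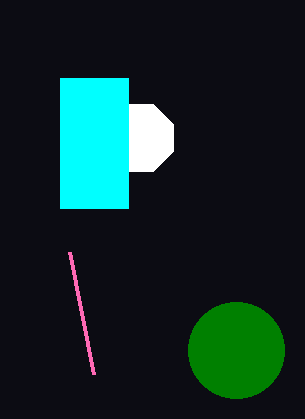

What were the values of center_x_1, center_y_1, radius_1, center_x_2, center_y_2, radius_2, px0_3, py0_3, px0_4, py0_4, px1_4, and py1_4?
center_x_1 = 140; center_y_1 = 138; radius_1 = 36; center_x_2 = 236; center_y_2 = 350; radius_2 = 48; px0_3 = 94; py0_3 = 374; px0_4 = 60; py0_4 = 78; px1_4 = 128; py1_4 = 208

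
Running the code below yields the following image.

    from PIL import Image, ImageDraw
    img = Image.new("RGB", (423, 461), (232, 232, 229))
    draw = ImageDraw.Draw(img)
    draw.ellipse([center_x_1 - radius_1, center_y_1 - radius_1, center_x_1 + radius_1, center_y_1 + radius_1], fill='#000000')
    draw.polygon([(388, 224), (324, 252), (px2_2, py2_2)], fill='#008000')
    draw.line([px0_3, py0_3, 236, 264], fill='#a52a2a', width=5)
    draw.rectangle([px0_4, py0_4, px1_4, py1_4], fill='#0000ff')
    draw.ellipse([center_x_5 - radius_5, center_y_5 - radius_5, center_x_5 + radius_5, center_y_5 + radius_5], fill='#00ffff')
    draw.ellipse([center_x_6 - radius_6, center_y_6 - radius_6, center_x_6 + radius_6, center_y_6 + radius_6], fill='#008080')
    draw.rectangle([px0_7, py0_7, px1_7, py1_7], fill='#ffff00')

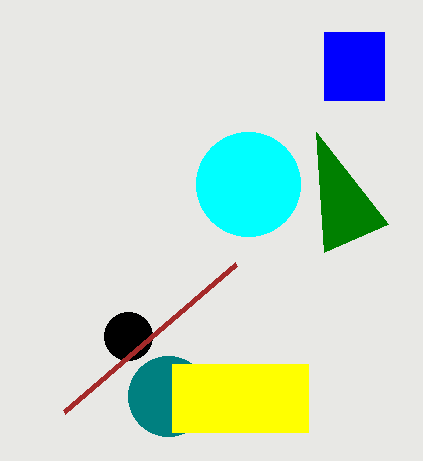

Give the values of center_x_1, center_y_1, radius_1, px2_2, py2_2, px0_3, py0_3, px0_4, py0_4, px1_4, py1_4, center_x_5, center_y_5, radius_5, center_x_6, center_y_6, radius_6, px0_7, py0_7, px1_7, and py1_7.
center_x_1 = 128
center_y_1 = 336
radius_1 = 24
px2_2 = 316
py2_2 = 132
px0_3 = 64
py0_3 = 412
px0_4 = 324
py0_4 = 32
px1_4 = 384
py1_4 = 100
center_x_5 = 248
center_y_5 = 184
radius_5 = 52
center_x_6 = 168
center_y_6 = 396
radius_6 = 40
px0_7 = 172
py0_7 = 364
px1_7 = 308
py1_7 = 432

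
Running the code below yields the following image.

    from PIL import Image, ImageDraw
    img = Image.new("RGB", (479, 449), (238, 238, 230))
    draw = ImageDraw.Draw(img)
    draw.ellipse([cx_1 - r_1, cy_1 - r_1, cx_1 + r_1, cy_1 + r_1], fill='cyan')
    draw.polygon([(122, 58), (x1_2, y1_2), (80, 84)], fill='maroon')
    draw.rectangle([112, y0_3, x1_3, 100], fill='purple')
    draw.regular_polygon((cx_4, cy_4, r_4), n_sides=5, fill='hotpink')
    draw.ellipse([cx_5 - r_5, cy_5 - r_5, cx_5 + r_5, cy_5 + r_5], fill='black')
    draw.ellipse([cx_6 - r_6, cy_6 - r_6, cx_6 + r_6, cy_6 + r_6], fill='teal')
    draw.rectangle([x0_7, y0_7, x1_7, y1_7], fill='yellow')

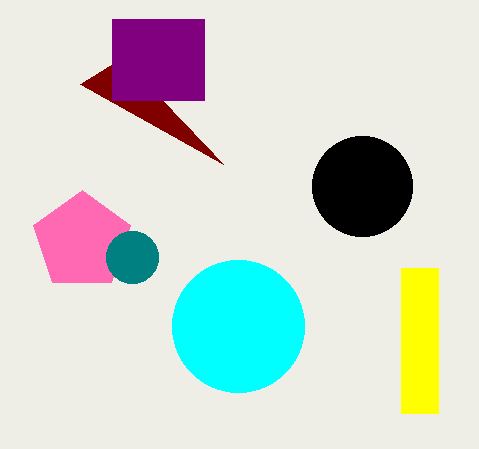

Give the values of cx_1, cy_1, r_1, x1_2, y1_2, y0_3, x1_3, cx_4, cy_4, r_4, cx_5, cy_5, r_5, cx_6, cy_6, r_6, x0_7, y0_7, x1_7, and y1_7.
cx_1 = 238, cy_1 = 326, r_1 = 66, x1_2 = 223, y1_2 = 164, y0_3 = 19, x1_3 = 204, cx_4 = 82, cy_4 = 241, r_4 = 51, cx_5 = 362, cy_5 = 186, r_5 = 50, cx_6 = 132, cy_6 = 257, r_6 = 26, x0_7 = 401, y0_7 = 268, x1_7 = 438, y1_7 = 413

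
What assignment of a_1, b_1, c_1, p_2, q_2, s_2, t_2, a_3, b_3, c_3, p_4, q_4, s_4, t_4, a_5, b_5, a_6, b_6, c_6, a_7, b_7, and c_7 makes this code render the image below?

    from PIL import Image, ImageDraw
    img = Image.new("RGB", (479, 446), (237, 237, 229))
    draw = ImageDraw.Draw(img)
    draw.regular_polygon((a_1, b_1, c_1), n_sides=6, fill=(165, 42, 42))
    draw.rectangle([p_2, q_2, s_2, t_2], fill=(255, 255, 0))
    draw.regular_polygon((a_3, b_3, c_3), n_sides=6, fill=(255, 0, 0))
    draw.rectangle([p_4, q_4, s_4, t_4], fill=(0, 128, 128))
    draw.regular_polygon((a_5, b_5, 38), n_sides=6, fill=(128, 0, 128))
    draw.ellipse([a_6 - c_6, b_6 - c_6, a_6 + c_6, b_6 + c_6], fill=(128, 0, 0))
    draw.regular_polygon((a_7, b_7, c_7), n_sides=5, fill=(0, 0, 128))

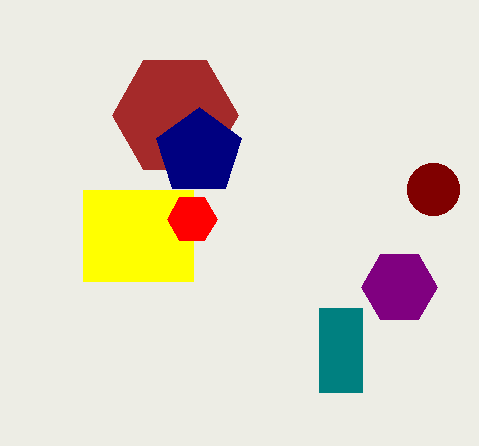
a_1 = 175
b_1 = 115
c_1 = 63
p_2 = 83
q_2 = 190
s_2 = 193
t_2 = 281
a_3 = 192
b_3 = 219
c_3 = 25
p_4 = 319
q_4 = 308
s_4 = 362
t_4 = 392
a_5 = 399
b_5 = 287
a_6 = 433
b_6 = 189
c_6 = 26
a_7 = 199
b_7 = 152
c_7 = 45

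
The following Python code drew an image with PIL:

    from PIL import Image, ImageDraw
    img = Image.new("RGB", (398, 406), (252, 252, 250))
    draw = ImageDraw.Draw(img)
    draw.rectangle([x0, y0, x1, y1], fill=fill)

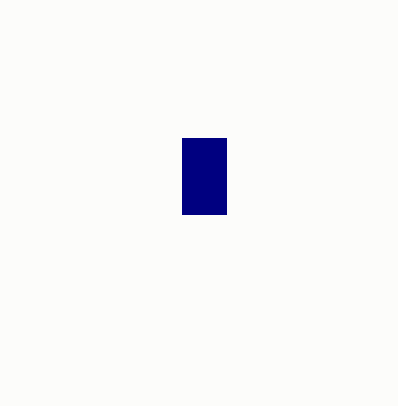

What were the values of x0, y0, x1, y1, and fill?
x0 = 182
y0 = 138
x1 = 226
y1 = 214
fill = 'navy'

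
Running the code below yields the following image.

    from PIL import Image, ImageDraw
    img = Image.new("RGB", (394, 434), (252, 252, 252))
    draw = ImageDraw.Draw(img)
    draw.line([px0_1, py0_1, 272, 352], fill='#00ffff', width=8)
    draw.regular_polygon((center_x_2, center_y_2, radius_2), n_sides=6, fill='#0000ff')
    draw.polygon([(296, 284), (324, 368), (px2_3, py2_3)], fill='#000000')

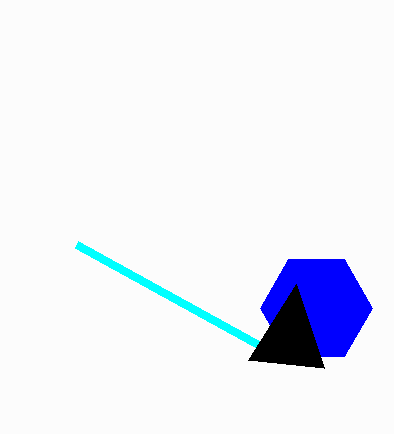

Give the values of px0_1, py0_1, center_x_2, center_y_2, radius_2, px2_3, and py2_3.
px0_1 = 76; py0_1 = 244; center_x_2 = 316; center_y_2 = 308; radius_2 = 56; px2_3 = 248; py2_3 = 360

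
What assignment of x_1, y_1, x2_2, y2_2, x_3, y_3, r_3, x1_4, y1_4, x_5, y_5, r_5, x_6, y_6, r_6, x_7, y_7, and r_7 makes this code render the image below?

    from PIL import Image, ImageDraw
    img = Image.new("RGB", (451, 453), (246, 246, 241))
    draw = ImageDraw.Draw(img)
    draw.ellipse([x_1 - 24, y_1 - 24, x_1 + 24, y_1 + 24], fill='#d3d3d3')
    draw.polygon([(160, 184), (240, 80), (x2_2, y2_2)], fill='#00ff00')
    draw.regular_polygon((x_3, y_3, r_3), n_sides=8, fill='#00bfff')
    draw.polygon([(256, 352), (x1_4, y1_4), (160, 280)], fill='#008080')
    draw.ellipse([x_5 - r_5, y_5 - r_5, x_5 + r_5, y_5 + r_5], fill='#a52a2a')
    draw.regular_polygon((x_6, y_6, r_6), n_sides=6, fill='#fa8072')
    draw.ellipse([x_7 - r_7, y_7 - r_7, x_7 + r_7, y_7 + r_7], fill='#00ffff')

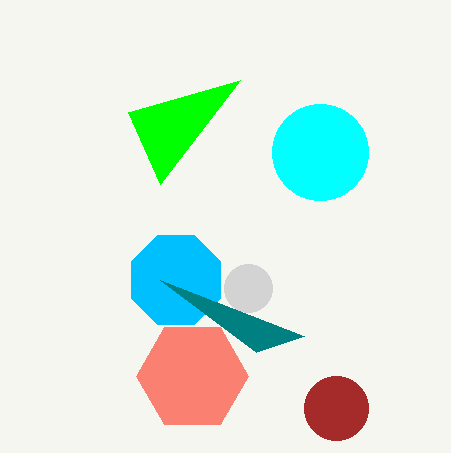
x_1 = 248
y_1 = 288
x2_2 = 128
y2_2 = 112
x_3 = 176
y_3 = 280
r_3 = 48
x1_4 = 304
y1_4 = 336
x_5 = 336
y_5 = 408
r_5 = 32
x_6 = 192
y_6 = 376
r_6 = 56
x_7 = 320
y_7 = 152
r_7 = 48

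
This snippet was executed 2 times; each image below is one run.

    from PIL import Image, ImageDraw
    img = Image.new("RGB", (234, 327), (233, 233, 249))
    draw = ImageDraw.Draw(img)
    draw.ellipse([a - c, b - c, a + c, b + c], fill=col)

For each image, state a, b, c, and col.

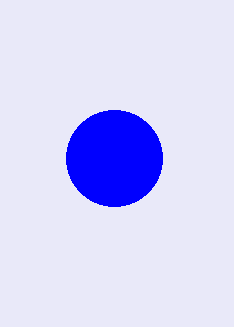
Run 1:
a = 114
b = 158
c = 48
col = 'blue'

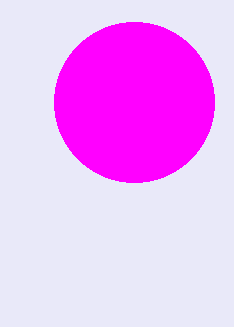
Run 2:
a = 134
b = 102
c = 80
col = 'magenta'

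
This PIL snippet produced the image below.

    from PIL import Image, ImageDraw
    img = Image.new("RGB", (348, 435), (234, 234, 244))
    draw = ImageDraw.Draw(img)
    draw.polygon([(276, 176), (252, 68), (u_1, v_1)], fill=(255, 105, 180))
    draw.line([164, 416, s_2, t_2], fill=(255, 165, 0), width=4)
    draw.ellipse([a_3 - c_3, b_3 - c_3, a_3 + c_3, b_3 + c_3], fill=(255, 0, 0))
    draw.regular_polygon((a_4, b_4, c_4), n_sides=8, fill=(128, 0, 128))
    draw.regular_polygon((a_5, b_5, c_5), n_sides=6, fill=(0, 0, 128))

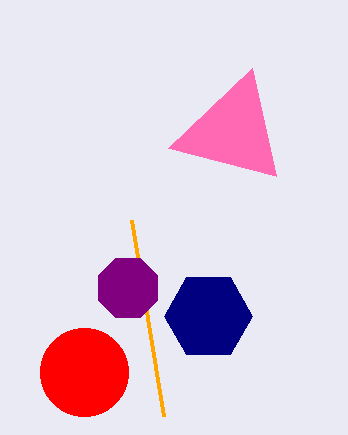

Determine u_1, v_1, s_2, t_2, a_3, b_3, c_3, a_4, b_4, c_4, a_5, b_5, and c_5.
u_1 = 168, v_1 = 148, s_2 = 132, t_2 = 220, a_3 = 84, b_3 = 372, c_3 = 44, a_4 = 128, b_4 = 288, c_4 = 32, a_5 = 208, b_5 = 316, c_5 = 44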